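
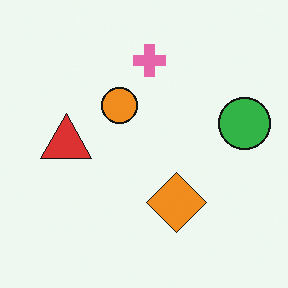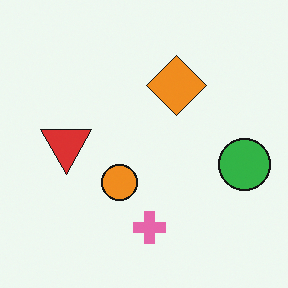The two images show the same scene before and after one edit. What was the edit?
The second image is the first flipped vertically (top ↔ bottom).

The pink cross is in the top of the first image and the bottom of the second — shapes on opposite sides of the horizontal midline have swapped in a mirror flip.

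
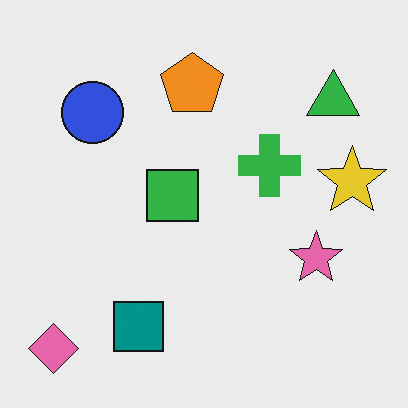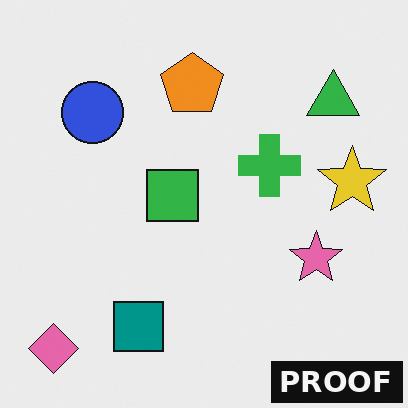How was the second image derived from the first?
The transformation is: watermarked with the text "PROOF" in the lower-right corner.

A dark label reading "PROOF" appears in the lower-right corner.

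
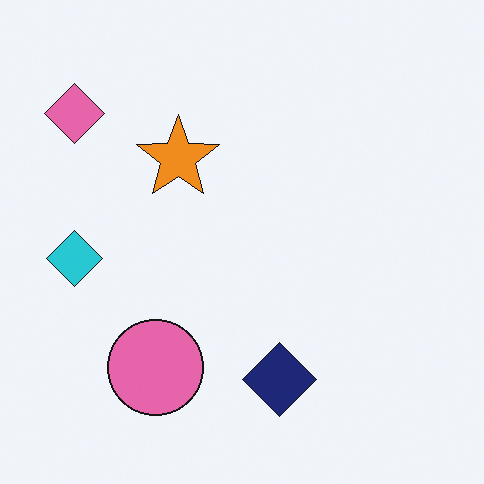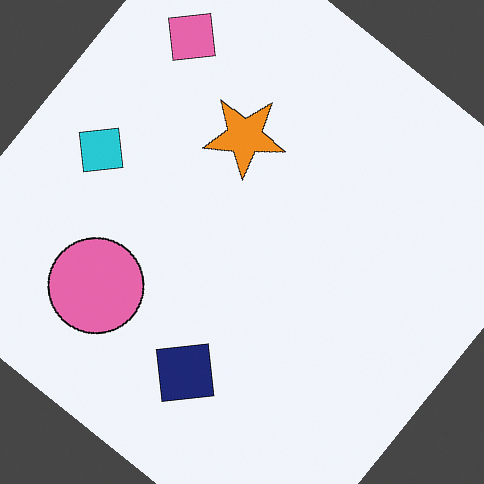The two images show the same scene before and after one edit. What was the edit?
Rotated clockwise by a large amount — several tens of degrees.

Every shape is tilted by the same angle and the image corners show triangular fill wedges — a whole-image rotation by a non-right angle.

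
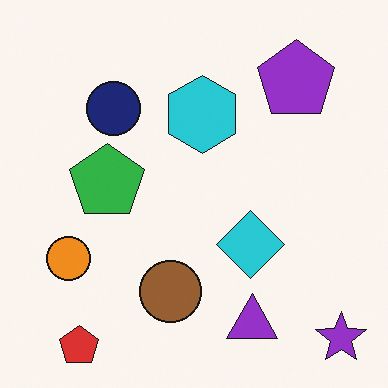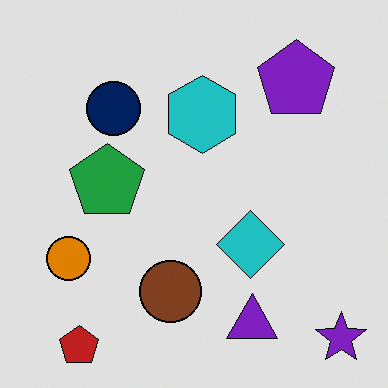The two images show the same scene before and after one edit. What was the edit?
Moderately posterized.

Each flat color has snapped to a coarser quantized level — most visibly, the near-white background has dropped to a flat grey.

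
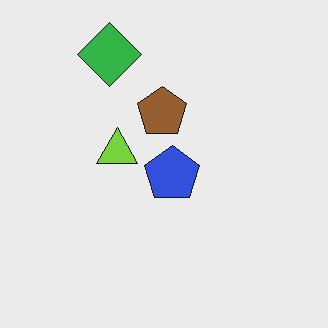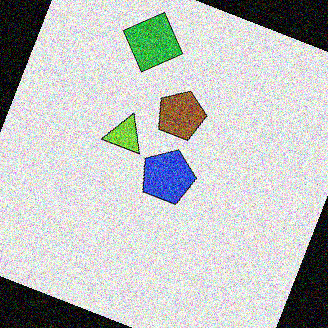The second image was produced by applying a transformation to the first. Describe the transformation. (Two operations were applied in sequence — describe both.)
This is the original image rotated clockwise by a moderate amount, then degraded with a thick layer of grain.

Every shape is tilted by the same angle and the image corners show triangular fill wedges — a whole-image rotation by a non-right angle. Random speckle covers the whole image, including the flat background.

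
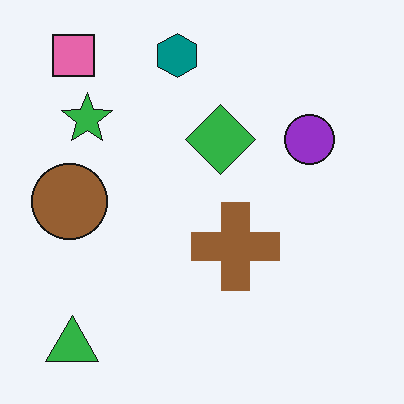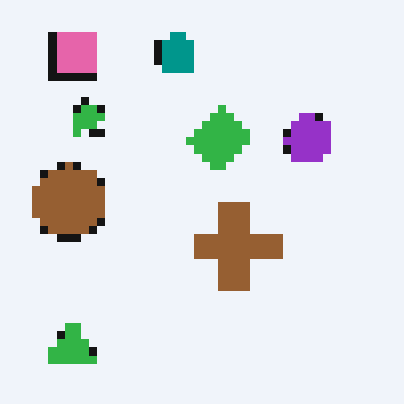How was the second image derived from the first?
The second image is the first pixelated into visible square blocks.

Shapes are reduced to large square blocks; fine edges and outlines are lost — a downscale-then-upscale (mosaic) effect.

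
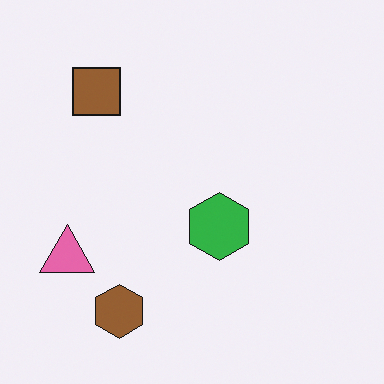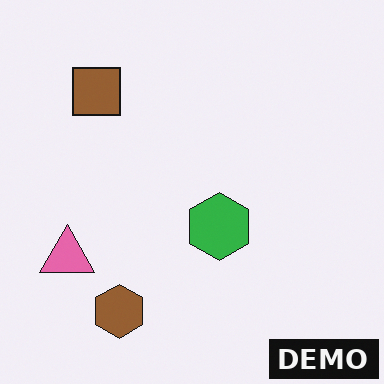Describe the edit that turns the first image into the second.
Watermarked with the text "DEMO" in the lower-right corner.

A dark label reading "DEMO" appears in the lower-right corner.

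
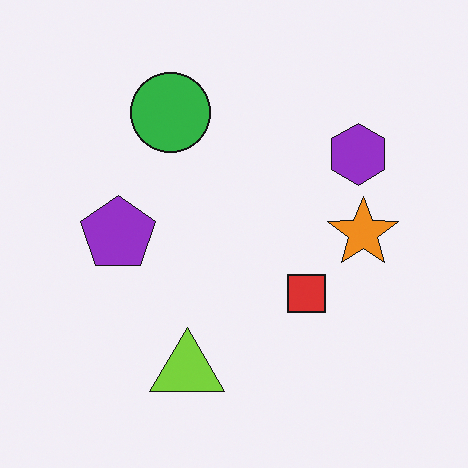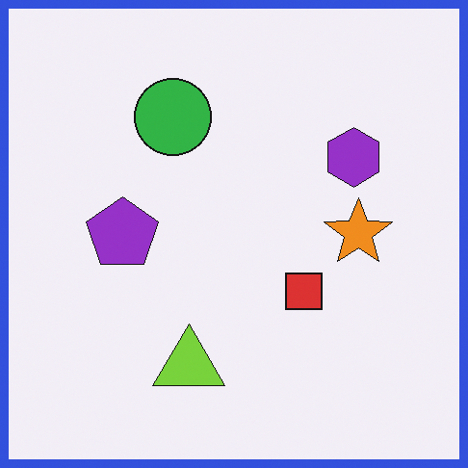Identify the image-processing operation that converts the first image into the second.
It was framed with a blue border.

A solid blue frame runs around the edge of the second image, with the content slightly shrunk inside it.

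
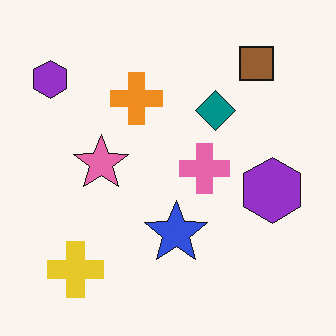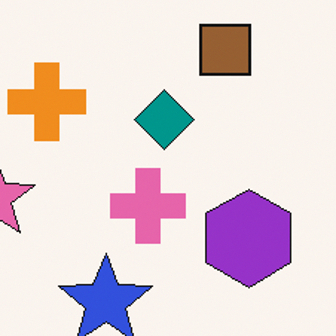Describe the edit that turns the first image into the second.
The image was cropped to a modestly smaller region and rescaled.

The visible shapes are larger and the field of view is narrower; shapes near the original edges may be partly or wholly outside the frame — a crop-and-rescale.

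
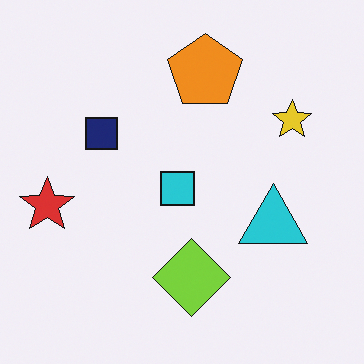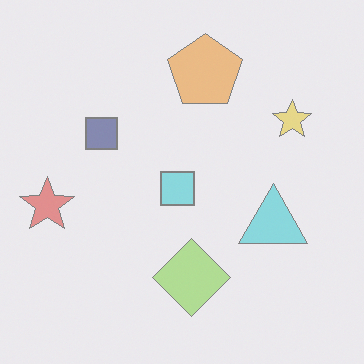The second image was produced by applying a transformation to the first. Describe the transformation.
The image was washed out (contrast reduced).

Tones are pushed toward mid-grey across the whole image — a global contrast change.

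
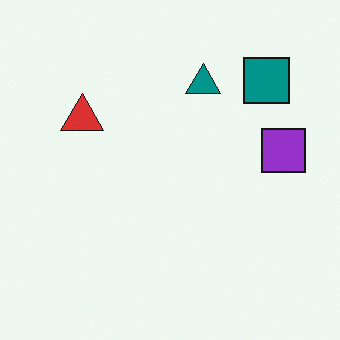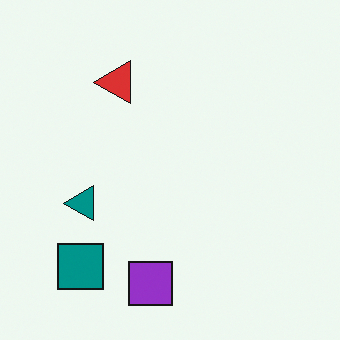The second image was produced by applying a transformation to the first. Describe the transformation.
This is the original image transposed (reflected across the top-left ↔ bottom-right diagonal).

Shapes have swapped their row and column positions — what was in the top-right is now in the bottom-left — a diagonal reflection.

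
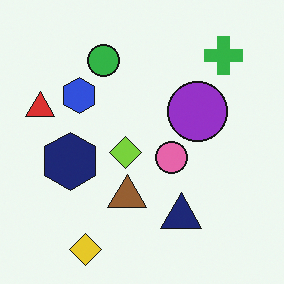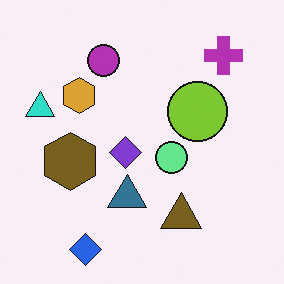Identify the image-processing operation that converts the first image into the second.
The second image is the first hue-shifted by a large amount.

Every shape's color has rotated by the same amount around the hue wheel — a uniform hue shift.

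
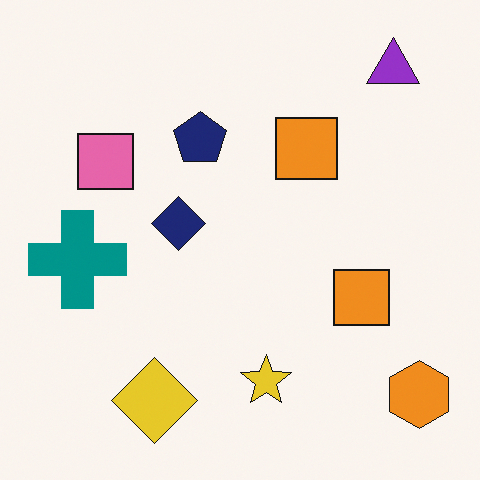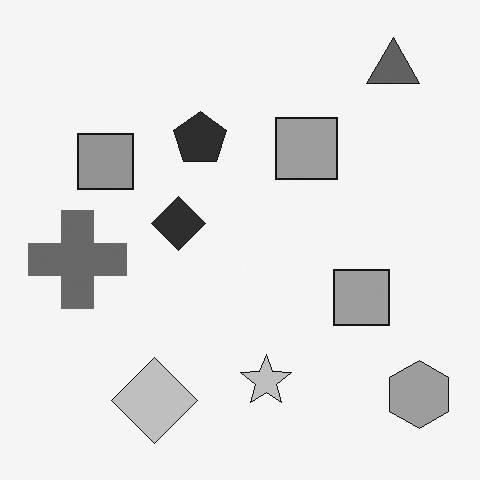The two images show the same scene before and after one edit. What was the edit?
The image was converted to grayscale.

All color is removed — every shape is now a shade of grey.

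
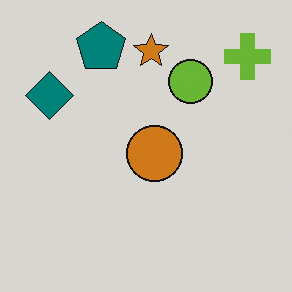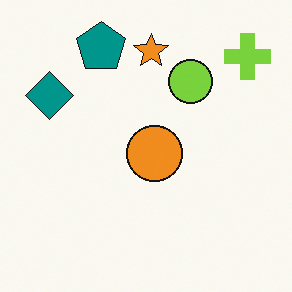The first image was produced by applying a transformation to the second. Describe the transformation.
It was darkened a little.

Every pixel — background and shapes alike — is uniformly darkened.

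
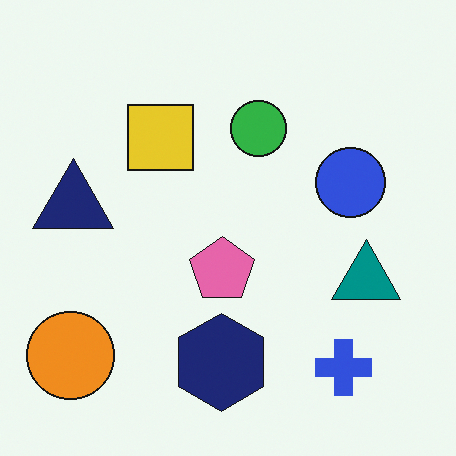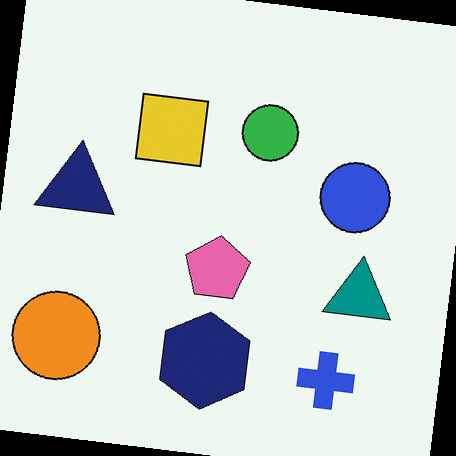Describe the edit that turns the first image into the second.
The second image is the first rotated clockwise by a slight angle.

Every shape is tilted by the same angle and the image corners show triangular fill wedges — a whole-image rotation by a non-right angle.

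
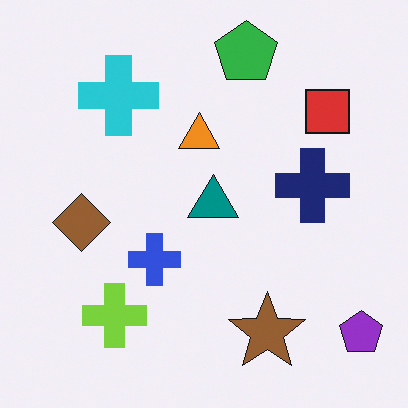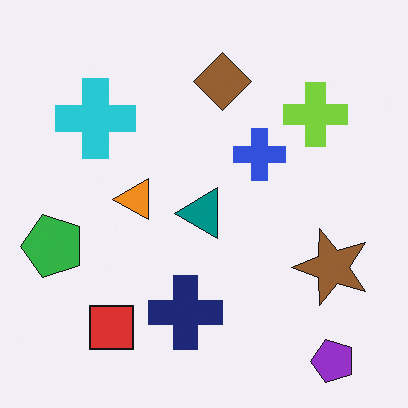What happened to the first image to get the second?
The image was transposed (reflected across the top-left ↔ bottom-right diagonal).

Shapes have swapped their row and column positions — what was in the top-right is now in the bottom-left — a diagonal reflection.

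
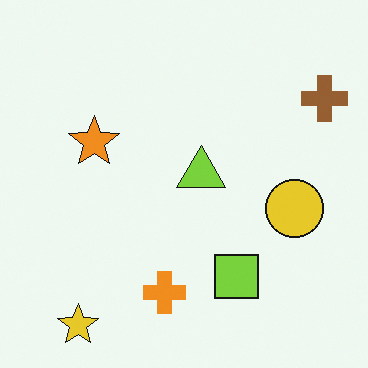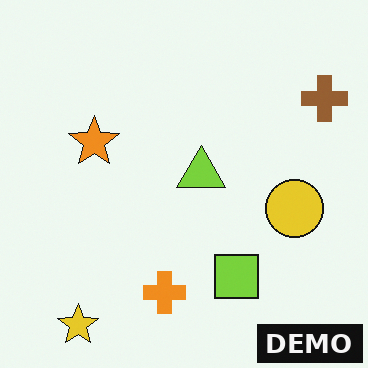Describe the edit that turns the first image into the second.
The image was watermarked with the text "DEMO" in the lower-right corner.

A dark label reading "DEMO" appears in the lower-right corner.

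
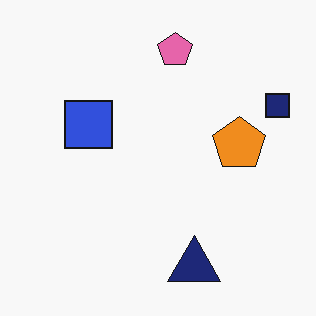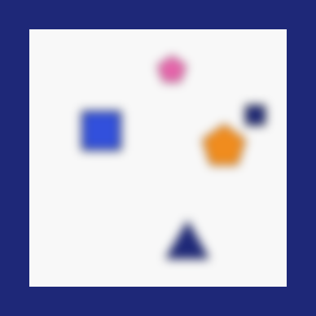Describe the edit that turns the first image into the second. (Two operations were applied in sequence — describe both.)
This is the original image strongly gaussian-blurred, then framed with a navy border.

Shape edges and outlines are uniformly softened across the whole image. A solid navy frame runs around the edge of the second image, with the content slightly shrunk inside it.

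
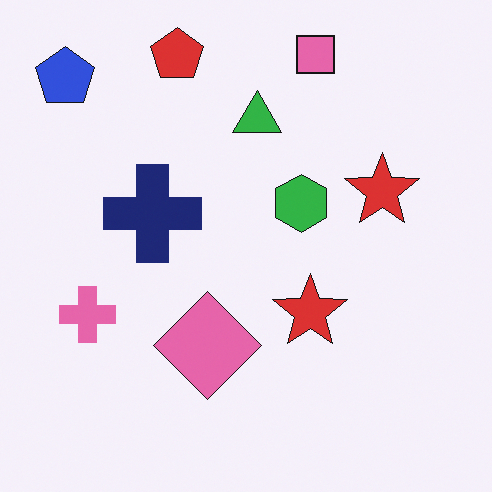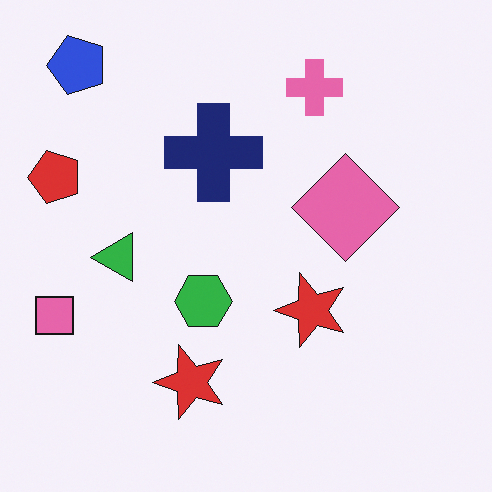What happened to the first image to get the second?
The image was transposed (reflected across the top-left ↔ bottom-right diagonal).

Shapes have swapped their row and column positions — what was in the top-right is now in the bottom-left — a diagonal reflection.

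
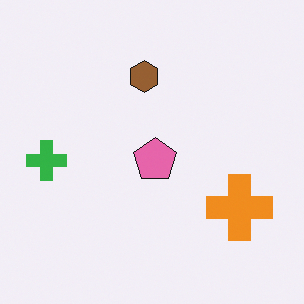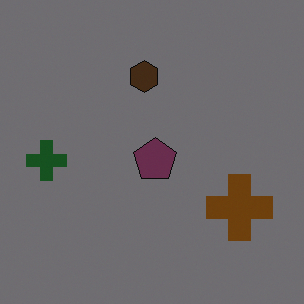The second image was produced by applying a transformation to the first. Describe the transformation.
The second image is the first substantially darkened.

Every pixel — background and shapes alike — is uniformly darkened.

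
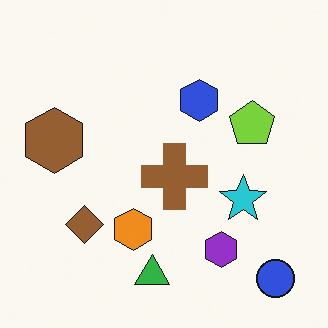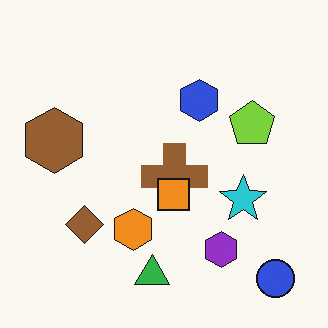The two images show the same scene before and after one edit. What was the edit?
It was overlaid with an additional orange square.

An orange square appears in the second image that is absent from the first.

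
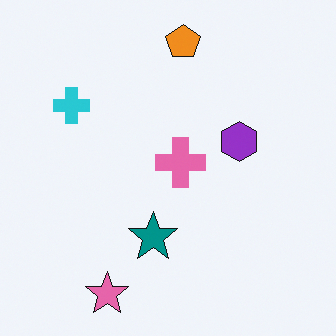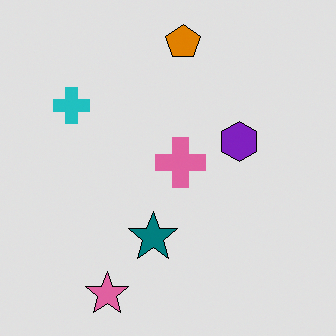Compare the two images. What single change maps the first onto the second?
This is the original image moderately posterized.

Each flat color has snapped to a coarser quantized level — most visibly, the near-white background has dropped to a flat grey.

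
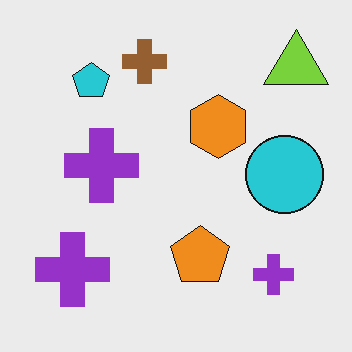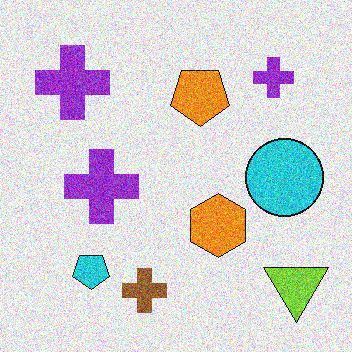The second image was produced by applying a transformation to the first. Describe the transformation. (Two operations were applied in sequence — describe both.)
It was flipped vertically (top ↔ bottom), then degraded with heavy additive noise.

The brown cross is in the top of the first image and the bottom of the second — shapes on opposite sides of the horizontal midline have swapped in a mirror flip. Random speckle covers the whole image, including the flat background.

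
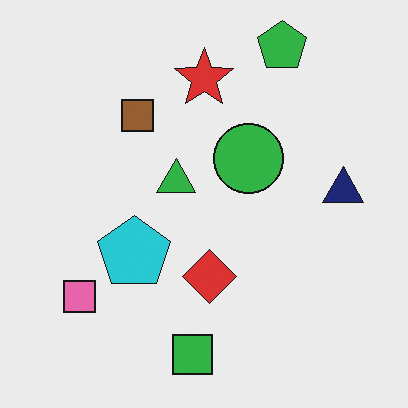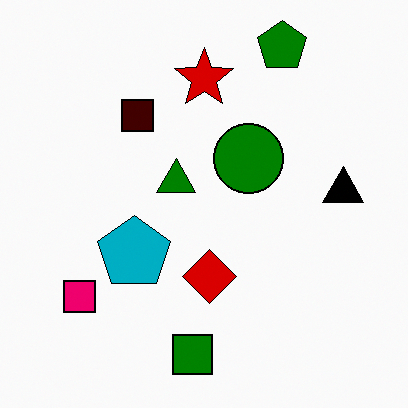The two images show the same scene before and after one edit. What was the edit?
This is the original image boosted in contrast.

Tones are pushed away from mid-grey across the whole image — a global contrast change.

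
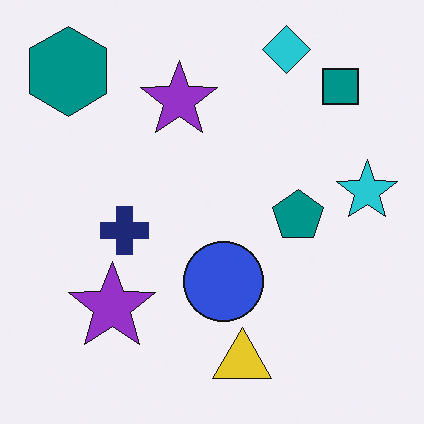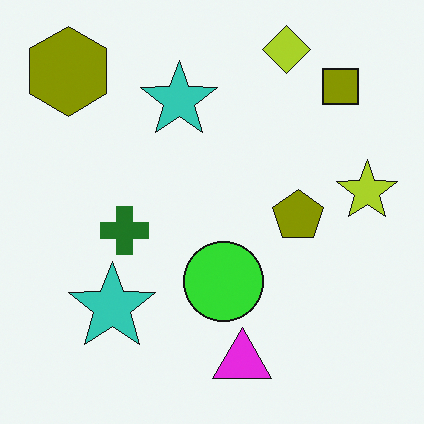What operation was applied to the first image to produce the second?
The image was hue-shifted through roughly half the color wheel.

Every shape's color has rotated by the same amount around the hue wheel — a uniform hue shift.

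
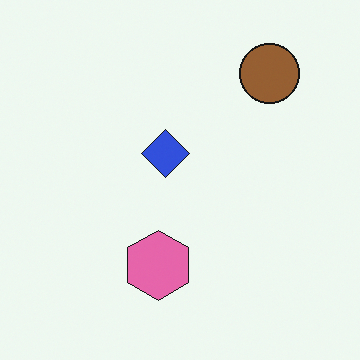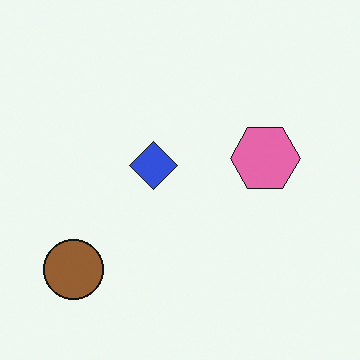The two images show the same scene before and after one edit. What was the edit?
Transposed (reflected across the top-left ↔ bottom-right diagonal).

Shapes have swapped their row and column positions — what was in the top-right is now in the bottom-left — a diagonal reflection.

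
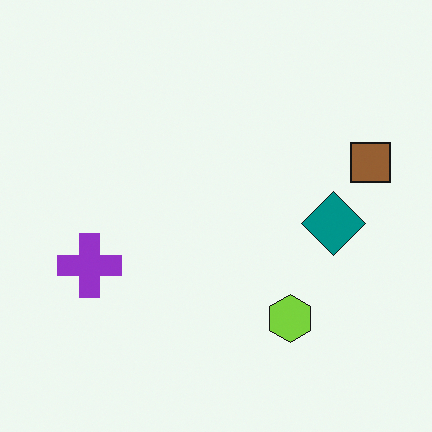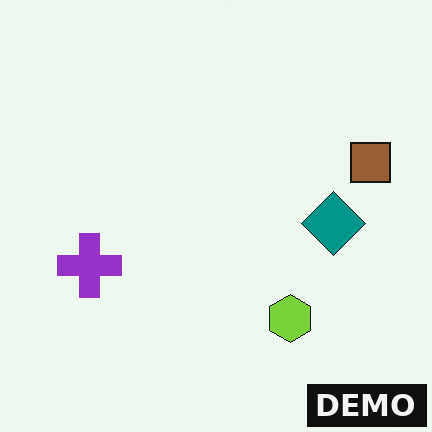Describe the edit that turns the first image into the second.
The second image is the first watermarked with the text "DEMO" in the lower-right corner.

A dark label reading "DEMO" appears in the lower-right corner.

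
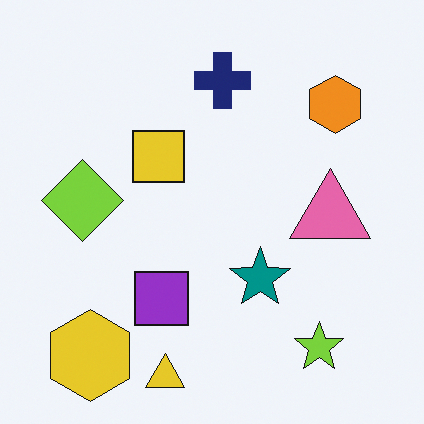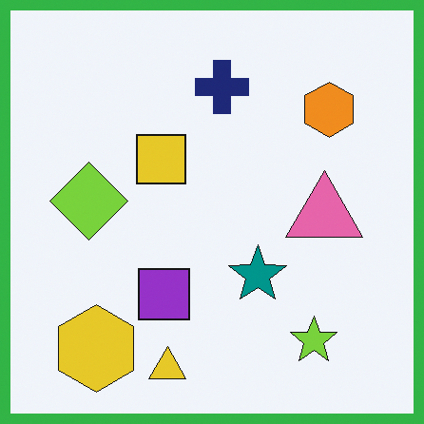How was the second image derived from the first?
The image was framed with a green border.

A solid green frame runs around the edge of the second image, with the content slightly shrunk inside it.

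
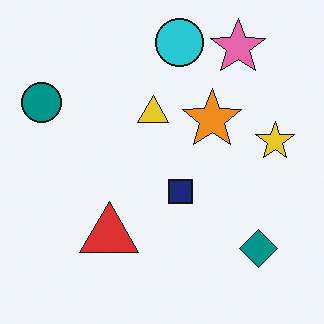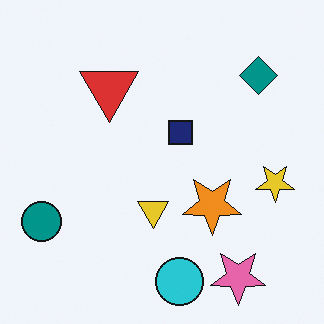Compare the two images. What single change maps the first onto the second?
It was flipped vertically (top ↔ bottom).

The cyan circle is in the top of the first image and the bottom of the second — shapes on opposite sides of the horizontal midline have swapped in a mirror flip.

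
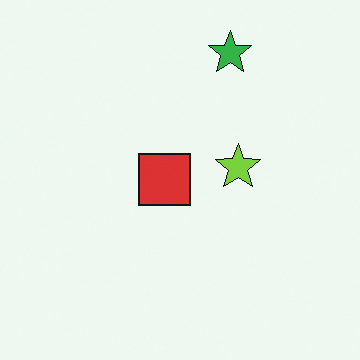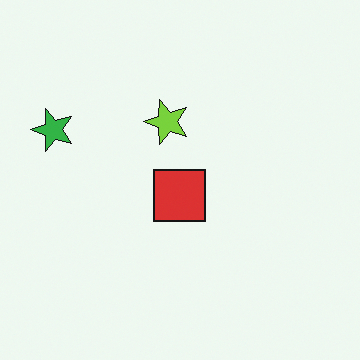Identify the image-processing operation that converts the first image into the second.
The image was rotated 90° counter-clockwise.

The green star sits in the top of the first image and the left of the second — consistent with a whole-image 90° counter-clockwise rotation.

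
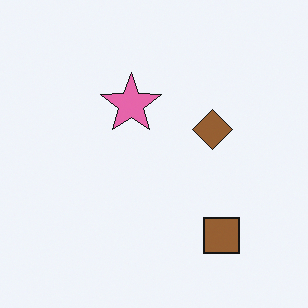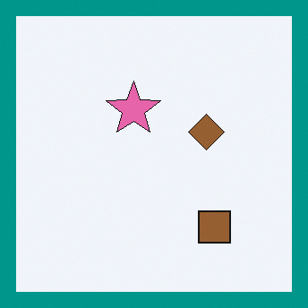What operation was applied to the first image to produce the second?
Framed with a teal border.

A solid teal frame runs around the edge of the second image, with the content slightly shrunk inside it.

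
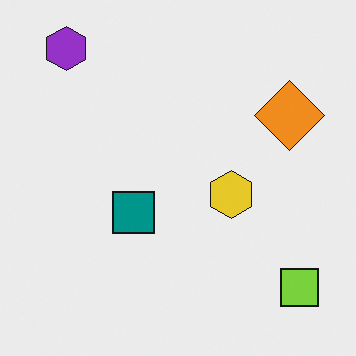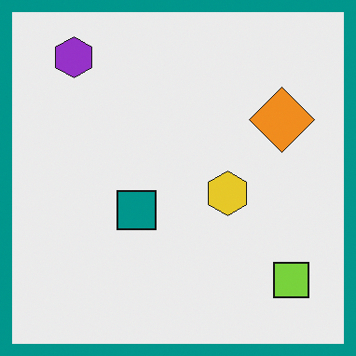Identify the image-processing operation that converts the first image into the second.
The image was framed with a teal border.

A solid teal frame runs around the edge of the second image, with the content slightly shrunk inside it.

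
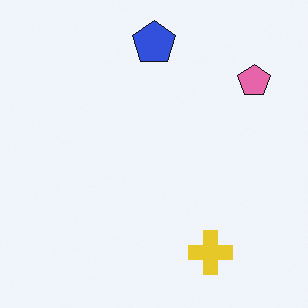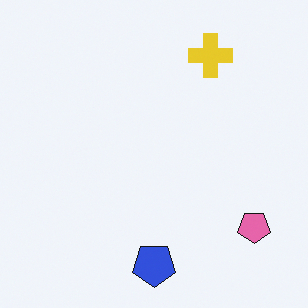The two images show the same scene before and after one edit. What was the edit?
The image was flipped vertically (top ↔ bottom).

The blue pentagon is in the top of the first image and the bottom of the second — shapes on opposite sides of the horizontal midline have swapped in a mirror flip.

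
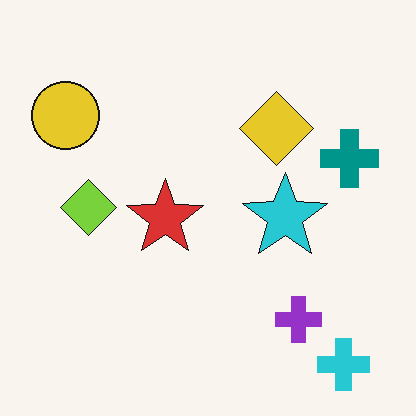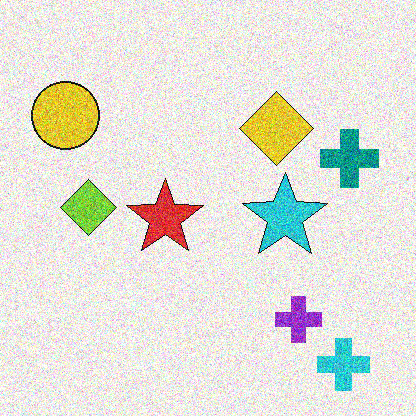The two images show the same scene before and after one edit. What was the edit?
This is the original image degraded with heavy additive noise.

Random speckle covers the whole image, including the flat background.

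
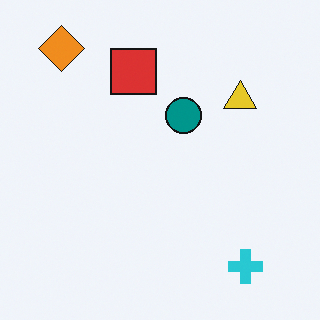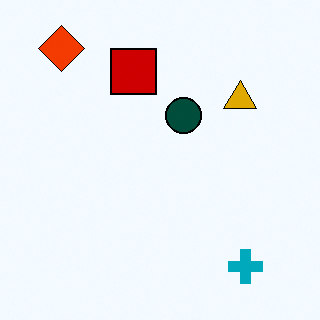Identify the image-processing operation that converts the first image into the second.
The transformation is: boosted in contrast.

Tones are pushed away from mid-grey across the whole image — a global contrast change.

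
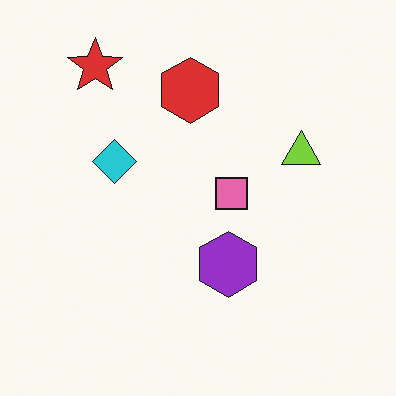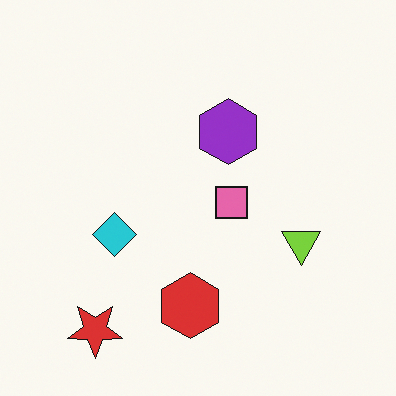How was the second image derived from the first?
This is the original image flipped vertically (top ↔ bottom).

The red star is in the top-left of the first image and the bottom-left of the second — shapes on opposite sides of the horizontal midline have swapped in a mirror flip.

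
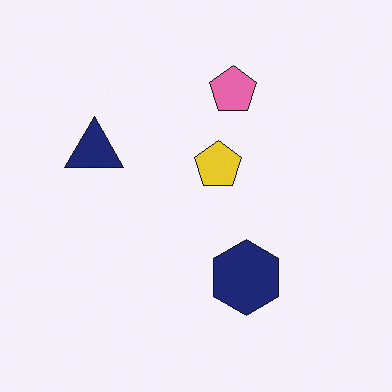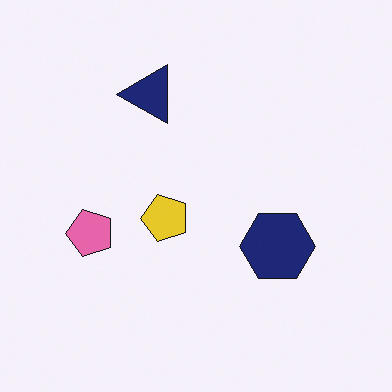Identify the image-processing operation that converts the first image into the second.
The second image is the first transposed (reflected across the top-left ↔ bottom-right diagonal).

Shapes have swapped their row and column positions — what was in the top-right is now in the bottom-left — a diagonal reflection.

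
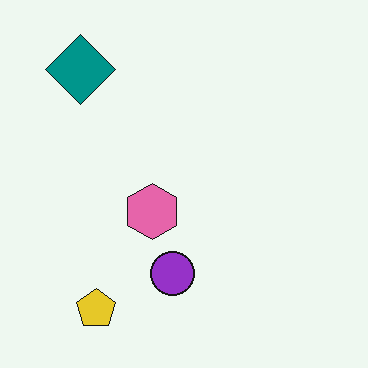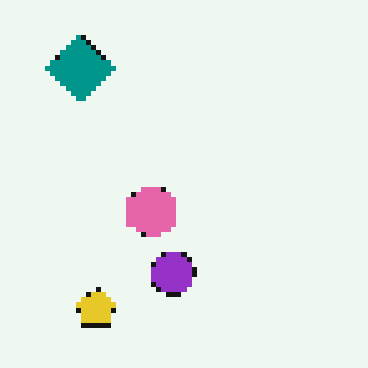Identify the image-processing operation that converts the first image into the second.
It was lightly pixelated (a mild mosaic effect).

Shapes are reduced to large square blocks; fine edges and outlines are lost — a downscale-then-upscale (mosaic) effect.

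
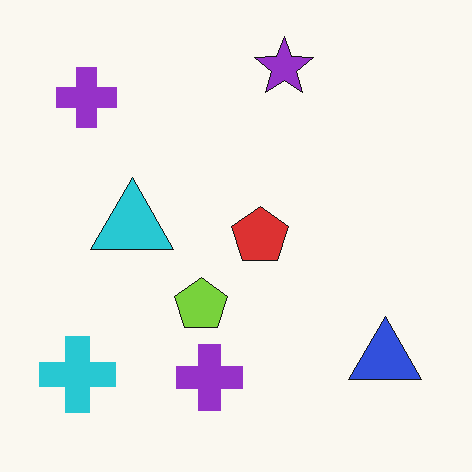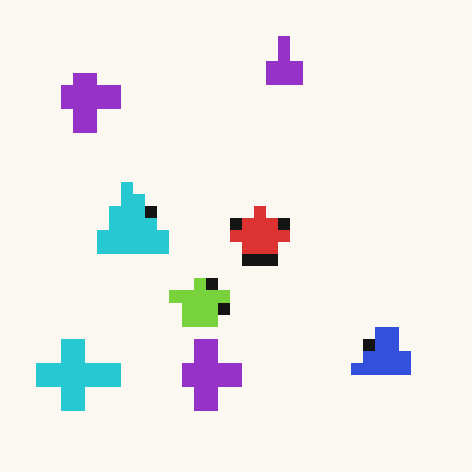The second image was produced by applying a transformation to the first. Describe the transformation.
The image was heavily pixelated into large blocks.

Shapes are reduced to large square blocks; fine edges and outlines are lost — a downscale-then-upscale (mosaic) effect.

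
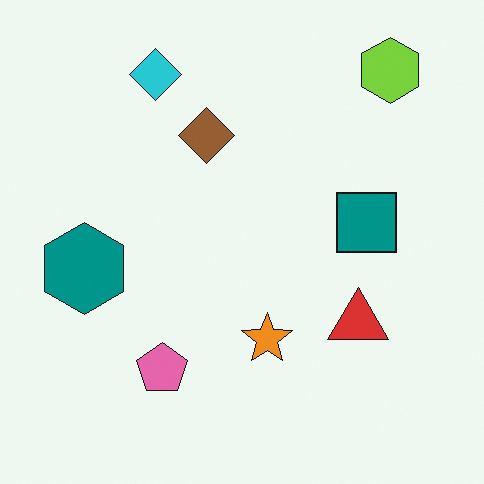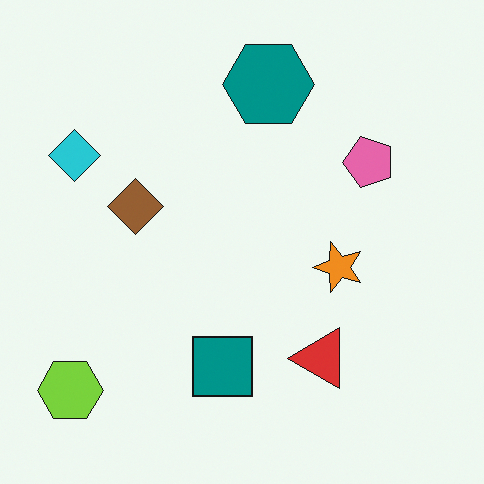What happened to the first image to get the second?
The transformation is: transposed (reflected across the top-left ↔ bottom-right diagonal).

Shapes have swapped their row and column positions — what was in the top-right is now in the bottom-left — a diagonal reflection.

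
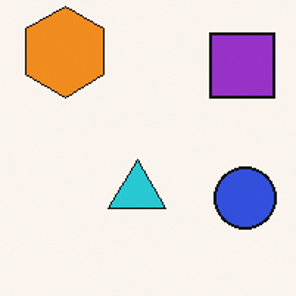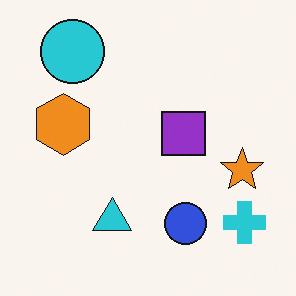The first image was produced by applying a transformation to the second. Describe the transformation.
The image was cropped slightly and scaled back up.

The visible shapes are larger and the field of view is narrower; shapes near the original edges may be partly or wholly outside the frame — a crop-and-rescale.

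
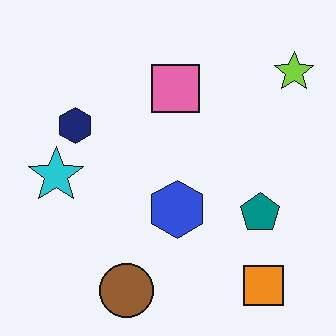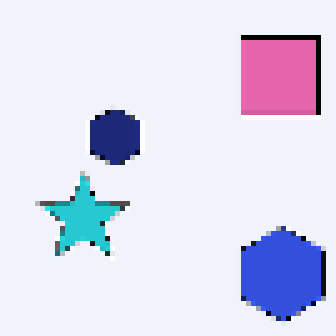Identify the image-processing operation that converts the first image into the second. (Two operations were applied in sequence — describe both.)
The second image is the first cropped to a noticeably smaller region and rescaled, then mildly pixelated.

The visible shapes are larger and the field of view is narrower; shapes near the original edges may be partly or wholly outside the frame — a crop-and-rescale. Shapes are reduced to large square blocks; fine edges and outlines are lost — a downscale-then-upscale (mosaic) effect.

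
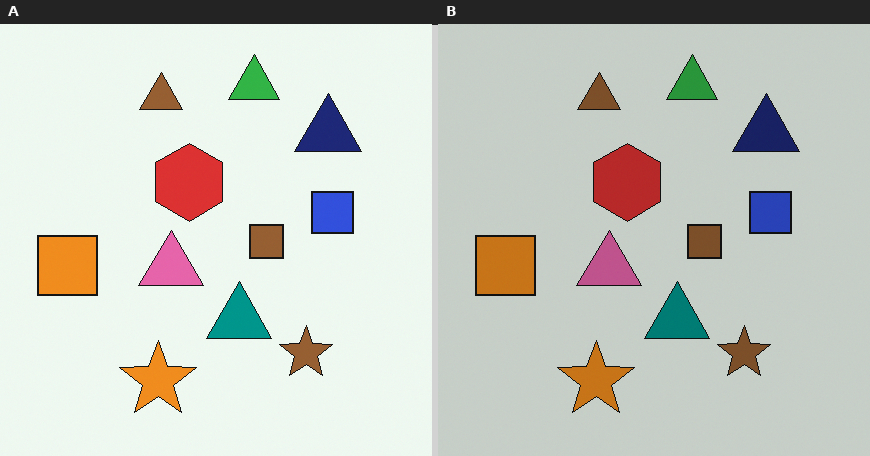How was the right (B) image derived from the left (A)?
Slightly darkened.

Every pixel — background and shapes alike — is uniformly darkened.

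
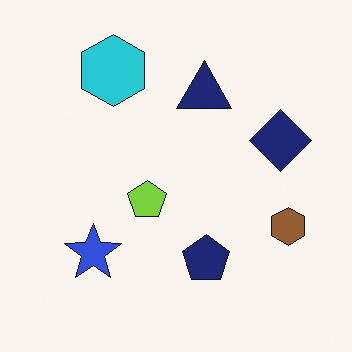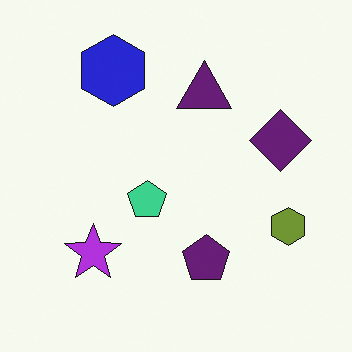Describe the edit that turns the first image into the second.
This is the original image hue-shifted slightly.

Every shape's color has rotated by the same amount around the hue wheel — a uniform hue shift.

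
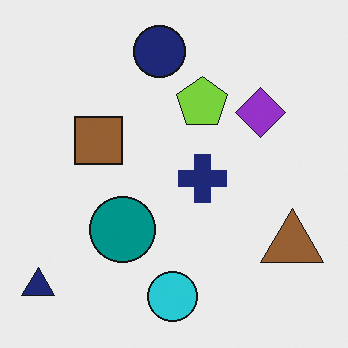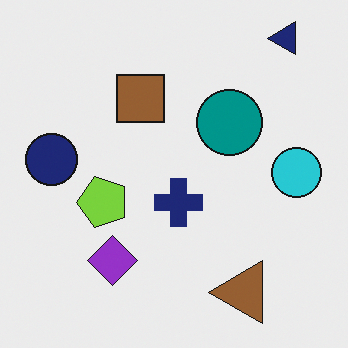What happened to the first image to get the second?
This is the original image transposed (reflected across the top-left ↔ bottom-right diagonal).

Shapes have swapped their row and column positions — what was in the top-right is now in the bottom-left — a diagonal reflection.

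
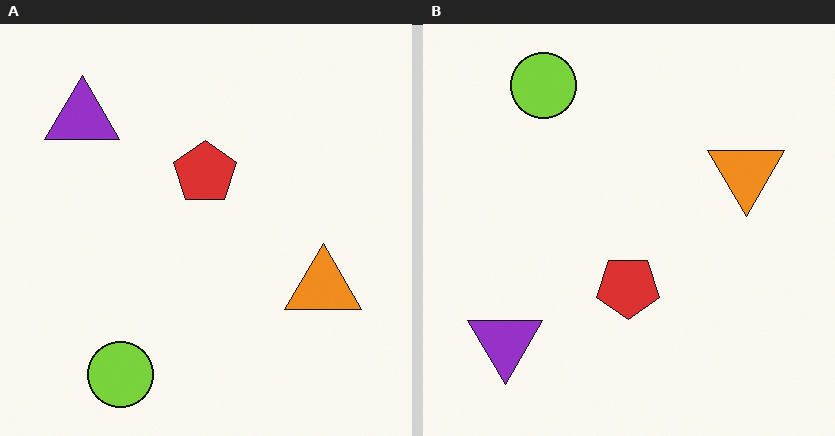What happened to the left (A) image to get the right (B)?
The image was flipped vertically (top ↔ bottom).

The lime circle is in the bottom-left of the left (A) image and the top-left of the right (B) — shapes on opposite sides of the horizontal midline have swapped in a mirror flip.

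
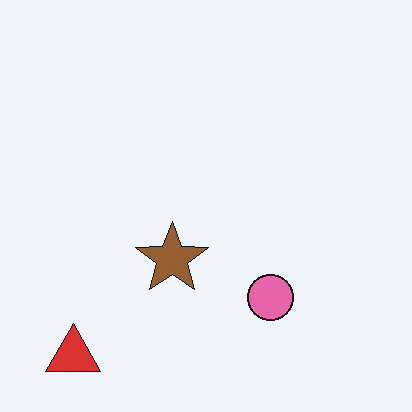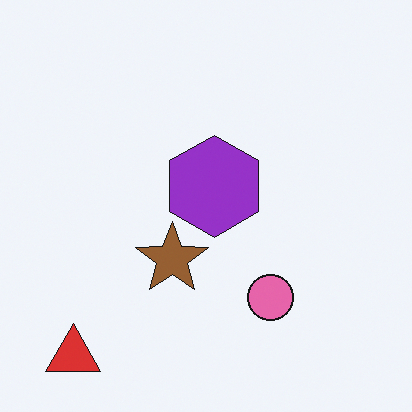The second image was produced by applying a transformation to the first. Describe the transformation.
The image was overlaid with an additional purple hexagon.

A purple hexagon appears in the second image that is absent from the first.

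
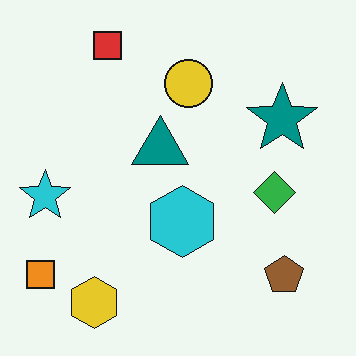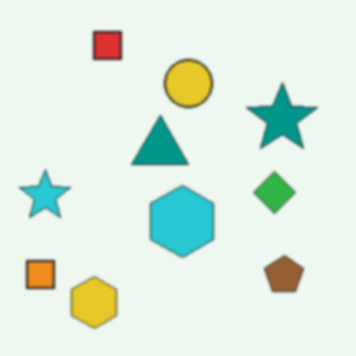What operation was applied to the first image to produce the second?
The second image is the first given a subtle gaussian blur.

Shape edges and outlines are uniformly softened across the whole image.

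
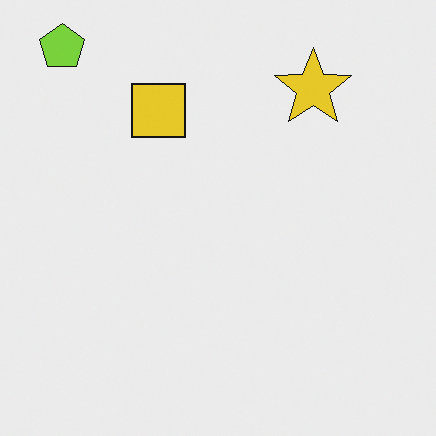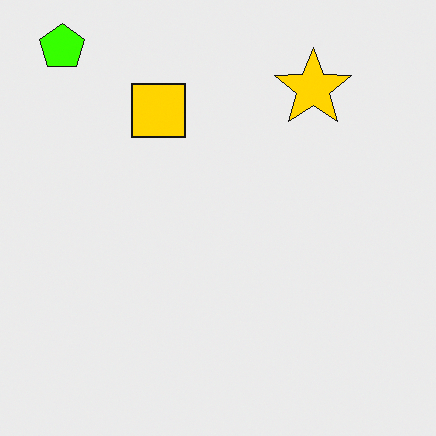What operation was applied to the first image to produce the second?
It was heavily oversaturated.

All colors are more vivid — a global saturation change.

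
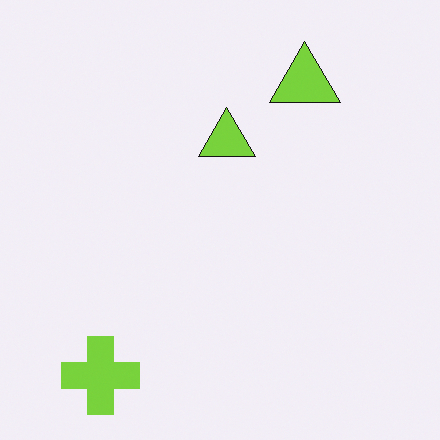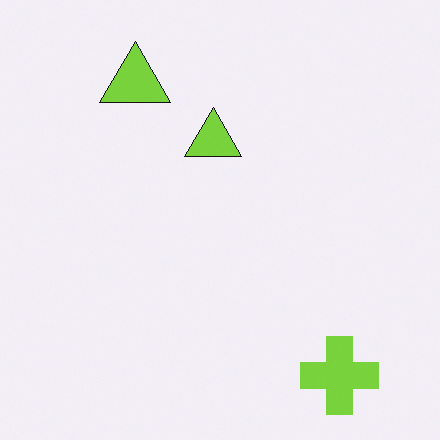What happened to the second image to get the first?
It was flipped horizontally (left ↔ right).

The lime cross is in the bottom-right of the second image and the bottom-left of the first — shapes on opposite sides of the vertical midline have swapped in a mirror flip.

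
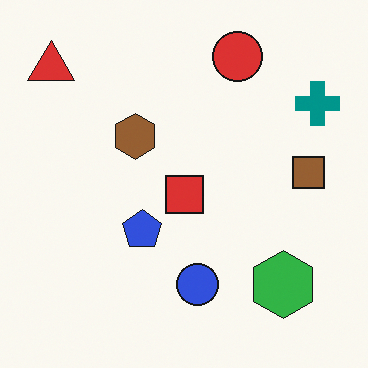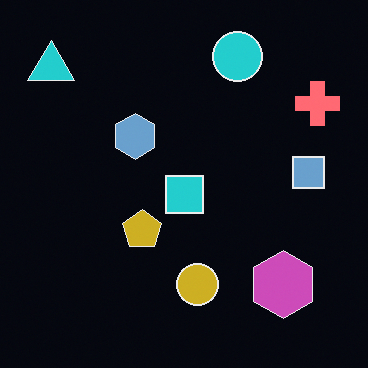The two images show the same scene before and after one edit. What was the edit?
The image was color-inverted (negative).

The light background has become dark and every shape's color is its complement — a photographic negative.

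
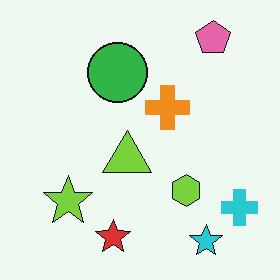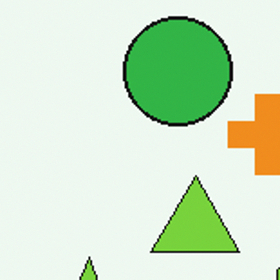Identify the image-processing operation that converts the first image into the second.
The second image is the first cropped to a noticeably smaller region and rescaled.

The visible shapes are larger and the field of view is narrower; shapes near the original edges may be partly or wholly outside the frame — a crop-and-rescale.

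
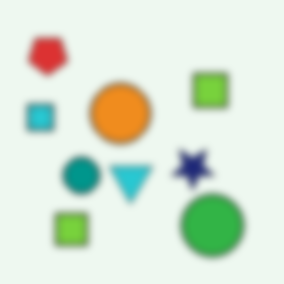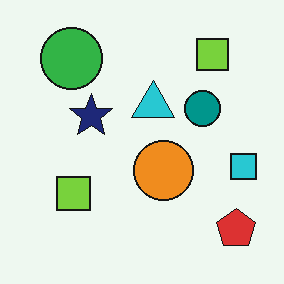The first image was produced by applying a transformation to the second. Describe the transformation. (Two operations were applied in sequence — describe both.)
This is the original image rotated 180°, then noticeably gaussian-blurred.

The red pentagon sits in the bottom-right of the second image and the top-left of the first — consistent with a whole-image 180° rotation. Shape edges and outlines are uniformly softened across the whole image.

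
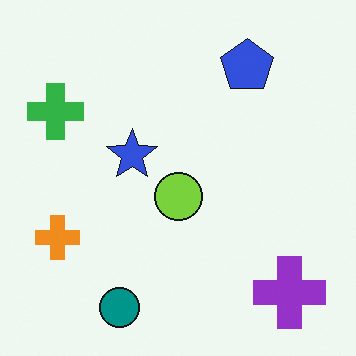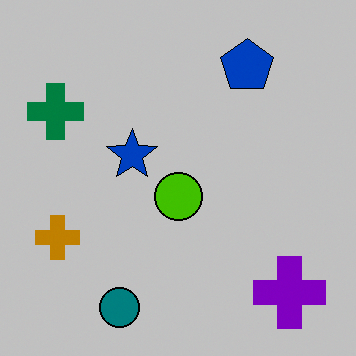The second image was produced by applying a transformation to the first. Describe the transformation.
The transformation is: heavily posterized to just a handful of flat colors.

Each flat color has snapped to a coarser quantized level — most visibly, the near-white background has dropped to a flat grey.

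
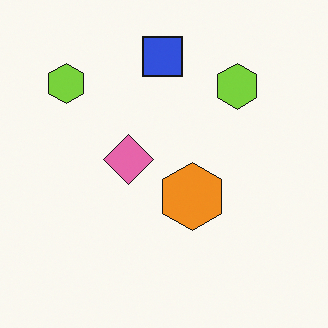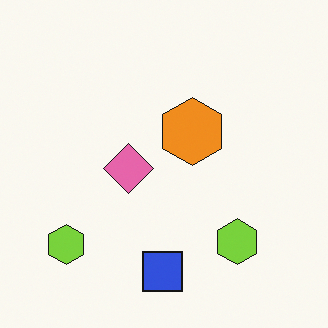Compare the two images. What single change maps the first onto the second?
It was flipped vertically (top ↔ bottom).

The blue square is in the top of the first image and the bottom of the second — shapes on opposite sides of the horizontal midline have swapped in a mirror flip.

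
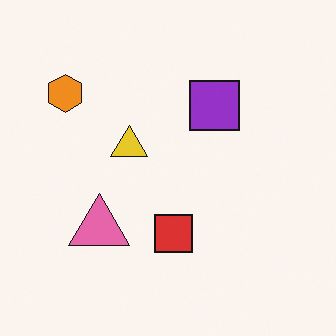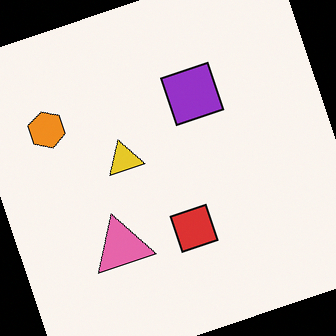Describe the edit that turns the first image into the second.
It was rotated counter-clockwise by a clearly visible amount.

Every shape is tilted by the same angle and the image corners show triangular fill wedges — a whole-image rotation by a non-right angle.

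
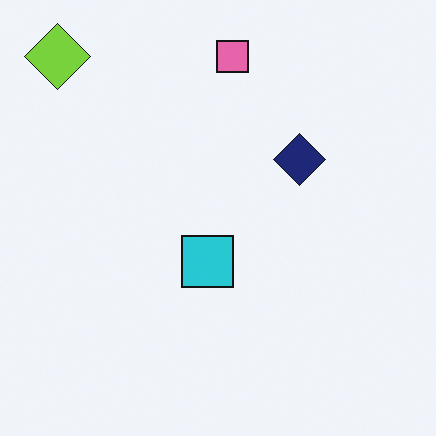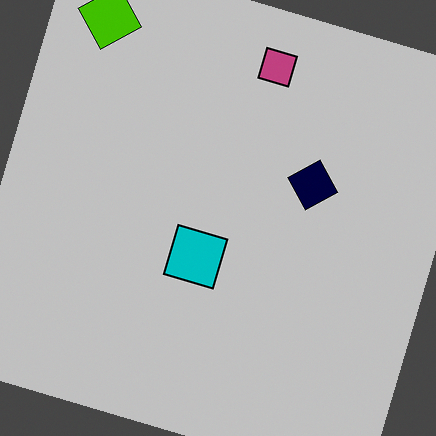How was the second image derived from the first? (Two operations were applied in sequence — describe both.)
It was aggressively posterized, then rotated clockwise by a clearly visible amount.

Each flat color has snapped to a coarser quantized level — most visibly, the near-white background has dropped to a flat grey. Every shape is tilted by the same angle and the image corners show triangular fill wedges — a whole-image rotation by a non-right angle.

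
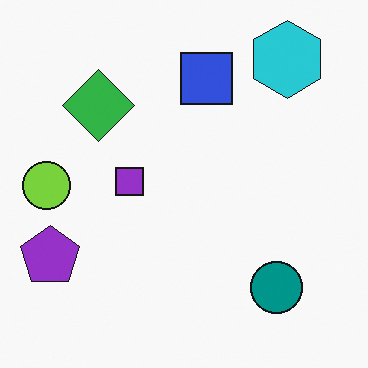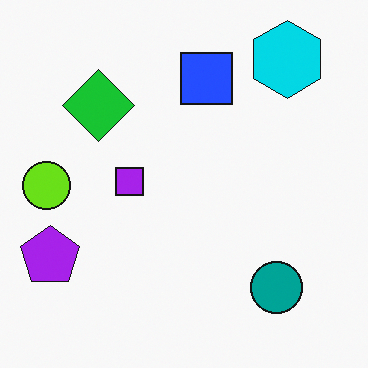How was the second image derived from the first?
The second image is the first slightly oversaturated.

All colors are more vivid — a global saturation change.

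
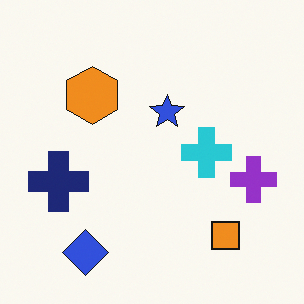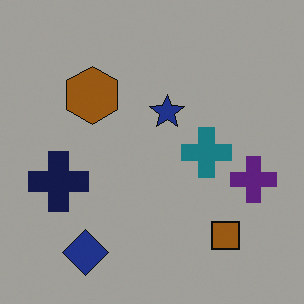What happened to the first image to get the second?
It was noticeably darkened.

Every pixel — background and shapes alike — is uniformly darkened.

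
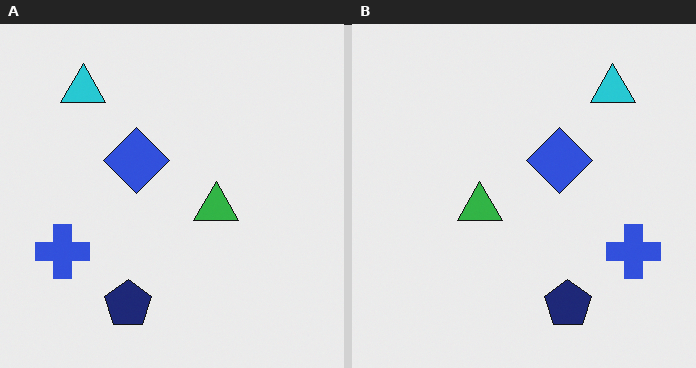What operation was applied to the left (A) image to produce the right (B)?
The transformation is: flipped horizontally (left ↔ right).

The blue cross is in the left of the left (A) image and the right of the right (B) — shapes on opposite sides of the vertical midline have swapped in a mirror flip.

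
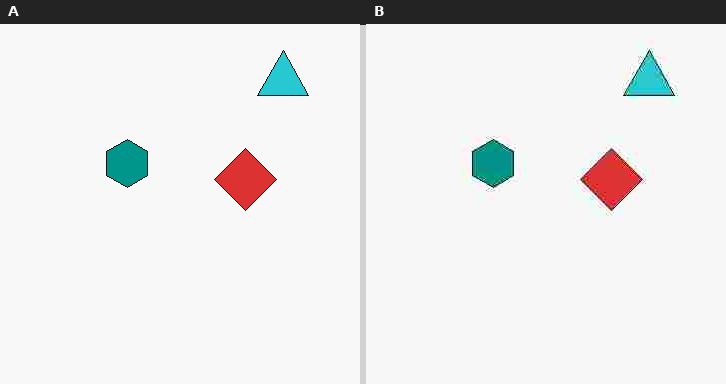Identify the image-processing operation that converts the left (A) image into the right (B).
Heavily JPEG-compressed with obvious blocking artifacts.

Blocky 8×8 compression artifacts appear around shape edges and the flat background shows ringing — characteristic JPEG degradation.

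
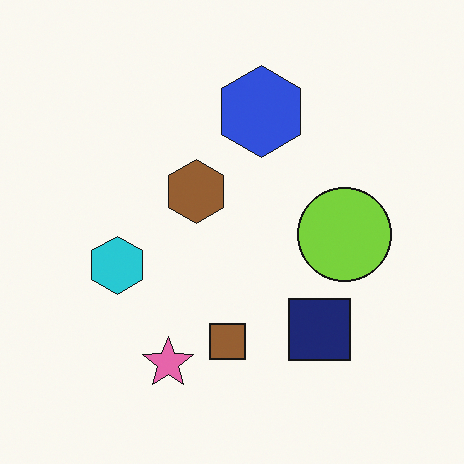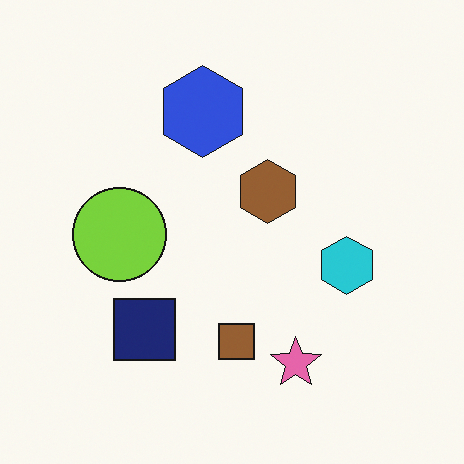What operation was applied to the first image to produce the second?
Flipped horizontally (left ↔ right).

The cyan hexagon is in the left of the first image and the right of the second — shapes on opposite sides of the vertical midline have swapped in a mirror flip.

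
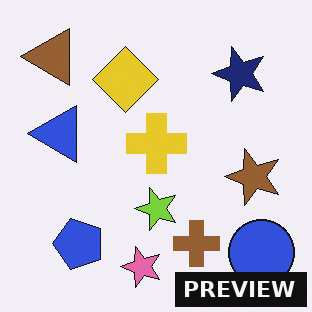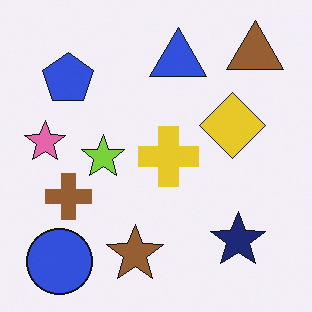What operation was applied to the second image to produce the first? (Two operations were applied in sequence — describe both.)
The image was rotated 90° counter-clockwise, then watermarked with the text "PREVIEW" in the lower-right corner.

The blue circle sits in the bottom-left of the second image and the bottom-right of the first — consistent with a whole-image 90° counter-clockwise rotation. A dark label reading "PREVIEW" appears in the lower-right corner.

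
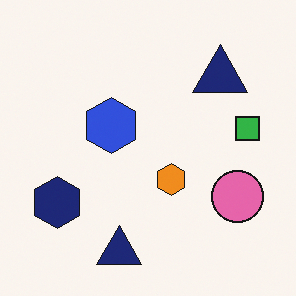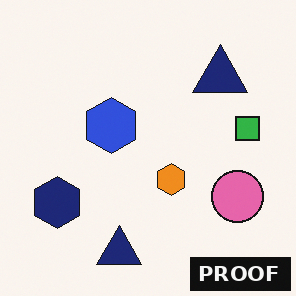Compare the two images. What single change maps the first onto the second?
This is the original image watermarked with the text "PROOF" in the lower-right corner.

A dark label reading "PROOF" appears in the lower-right corner.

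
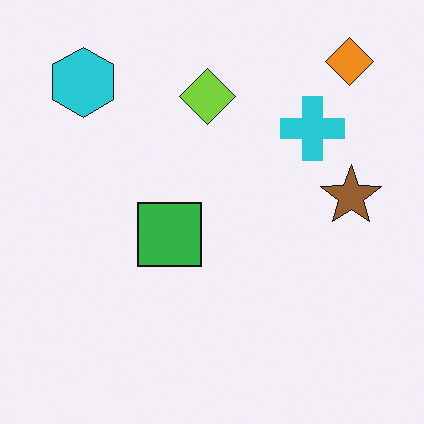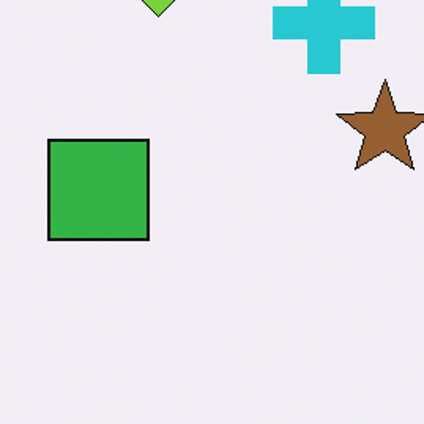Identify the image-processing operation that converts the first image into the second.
The image was cropped to a modestly smaller region and rescaled.

The visible shapes are larger and the field of view is narrower; shapes near the original edges may be partly or wholly outside the frame — a crop-and-rescale.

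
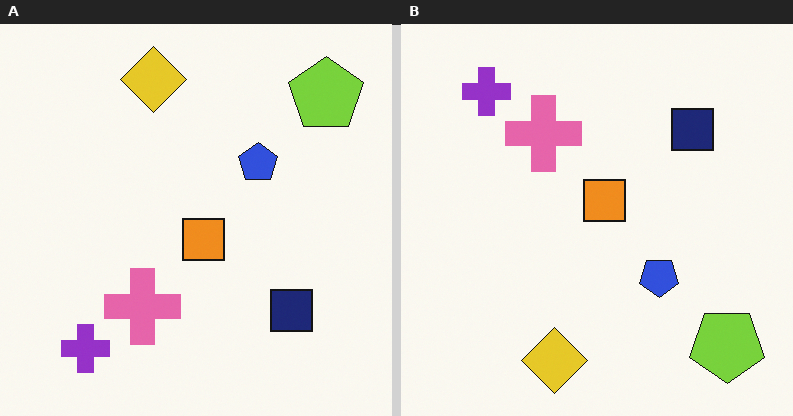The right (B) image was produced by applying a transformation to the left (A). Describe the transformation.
The right (B) image is the left (A) flipped vertically (top ↔ bottom).

The yellow diamond is in the top of the left (A) image and the bottom of the right (B) — shapes on opposite sides of the horizontal midline have swapped in a mirror flip.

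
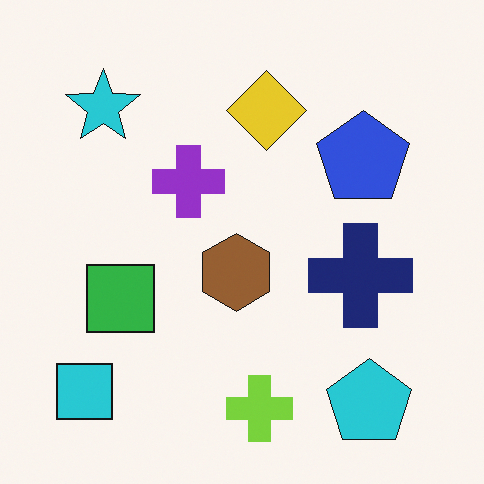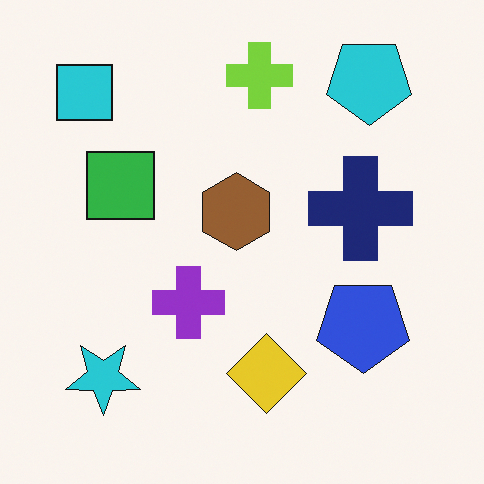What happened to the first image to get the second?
Flipped vertically (top ↔ bottom).

The lime cross is in the bottom of the first image and the top of the second — shapes on opposite sides of the horizontal midline have swapped in a mirror flip.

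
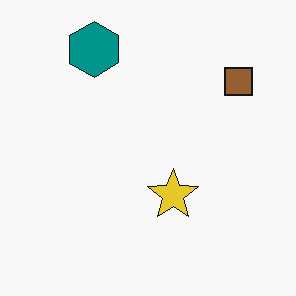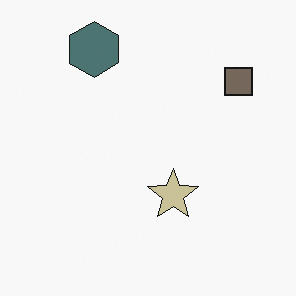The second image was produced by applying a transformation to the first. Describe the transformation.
It was heavily desaturated.

All colors are more muted and greyish — a global saturation change.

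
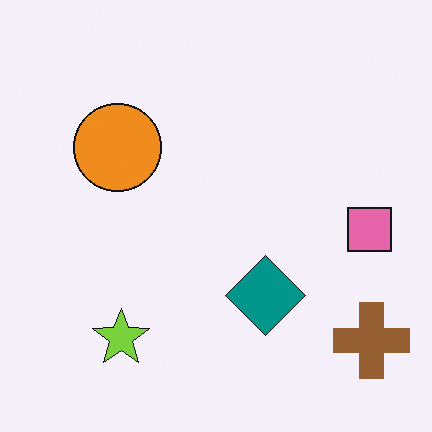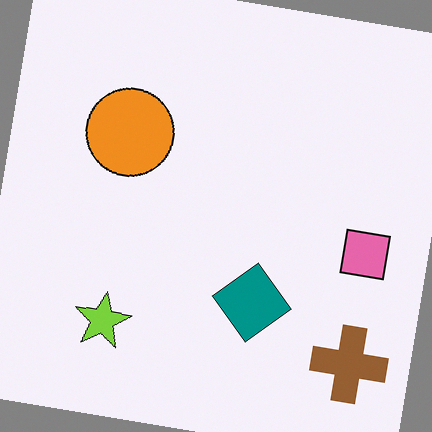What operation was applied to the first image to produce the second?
Rotated clockwise by a small amount.

Every shape is tilted by the same angle and the image corners show triangular fill wedges — a whole-image rotation by a non-right angle.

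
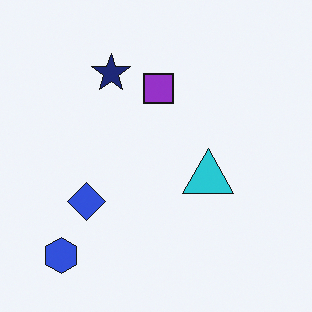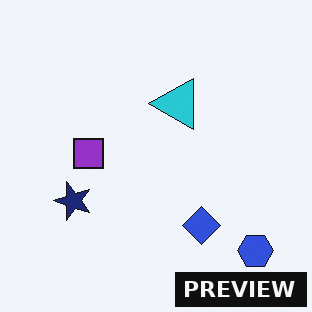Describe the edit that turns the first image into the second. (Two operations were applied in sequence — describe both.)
The transformation is: rotated 90° counter-clockwise, then watermarked with the text "PREVIEW" in the lower-right corner.

The blue hexagon sits in the bottom-left of the first image and the bottom-right of the second — consistent with a whole-image 90° counter-clockwise rotation. A dark label reading "PREVIEW" appears in the lower-right corner.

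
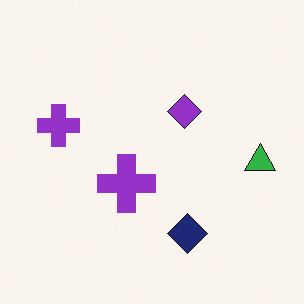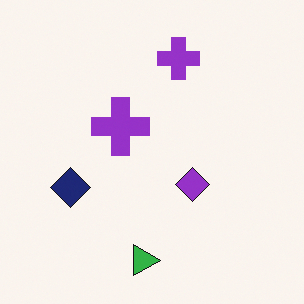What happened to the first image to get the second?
It was rotated 90° clockwise.

The green triangle sits in the right of the first image and the bottom of the second — consistent with a whole-image 90° clockwise rotation.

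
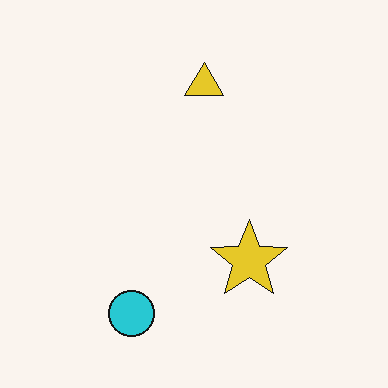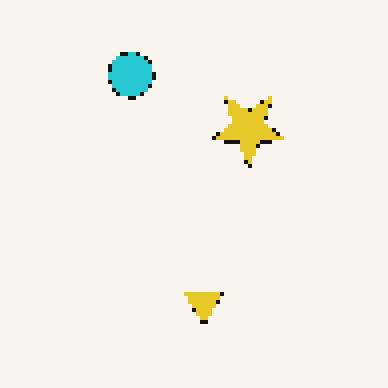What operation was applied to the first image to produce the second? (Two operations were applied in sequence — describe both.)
The image was lightly pixelated (a mild mosaic effect), then flipped vertically (top ↔ bottom).

Shapes are reduced to large square blocks; fine edges and outlines are lost — a downscale-then-upscale (mosaic) effect. The cyan circle is in the bottom of the first image and the top of the second — shapes on opposite sides of the horizontal midline have swapped in a mirror flip.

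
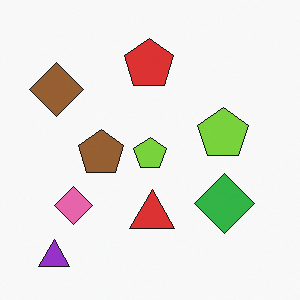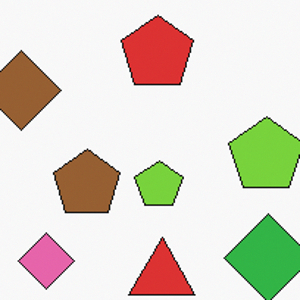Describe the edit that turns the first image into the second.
The second image is the first cropped slightly and scaled back up.

The visible shapes are larger and the field of view is narrower; shapes near the original edges may be partly or wholly outside the frame — a crop-and-rescale.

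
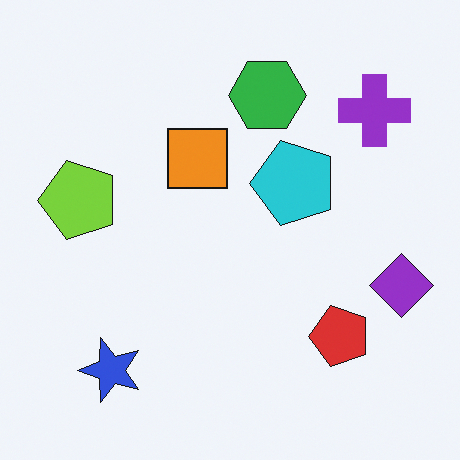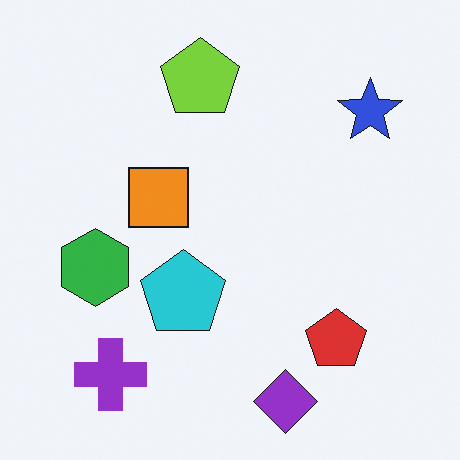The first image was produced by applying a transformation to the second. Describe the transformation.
It was transposed (reflected across the top-left ↔ bottom-right diagonal).

Shapes have swapped their row and column positions — what was in the top-right is now in the bottom-left — a diagonal reflection.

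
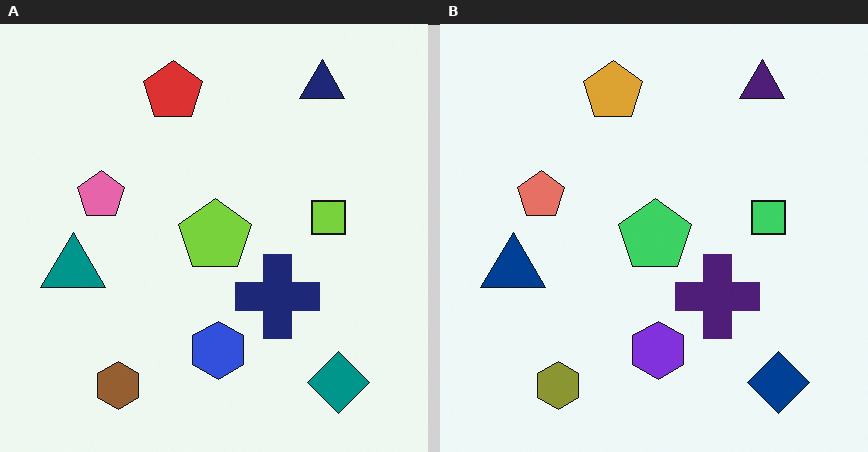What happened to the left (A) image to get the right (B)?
This is the original image hue-shifted by a small amount.

Every shape's color has rotated by the same amount around the hue wheel — a uniform hue shift.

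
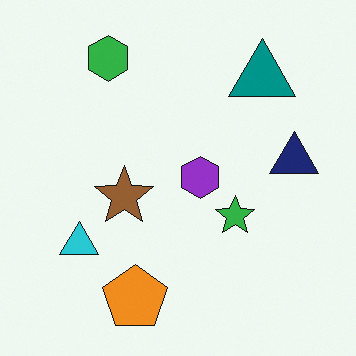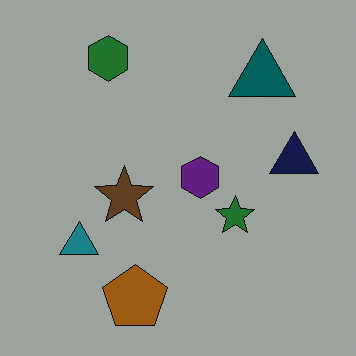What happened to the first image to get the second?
The transformation is: darkened a lot.

Every pixel — background and shapes alike — is uniformly darkened.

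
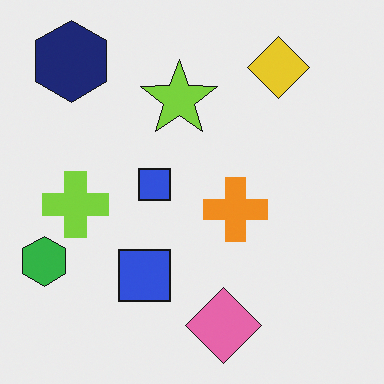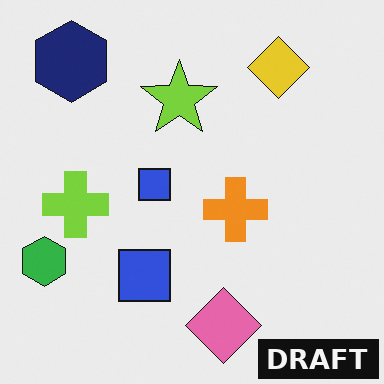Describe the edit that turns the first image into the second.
Watermarked with the text "DRAFT" in the lower-right corner.

A dark label reading "DRAFT" appears in the lower-right corner.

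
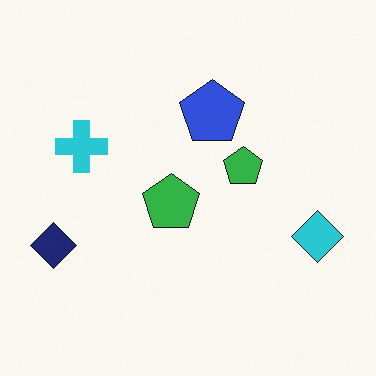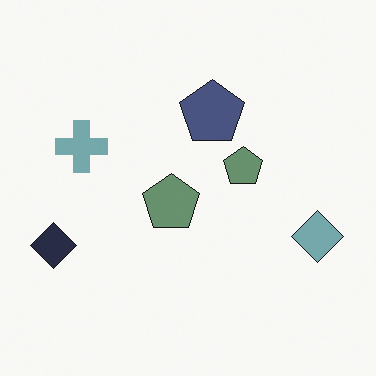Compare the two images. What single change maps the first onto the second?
The image was heavily desaturated.

All colors are more muted and greyish — a global saturation change.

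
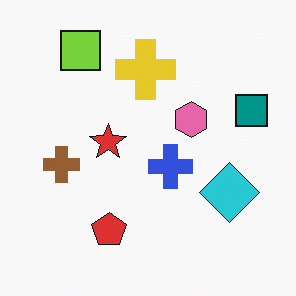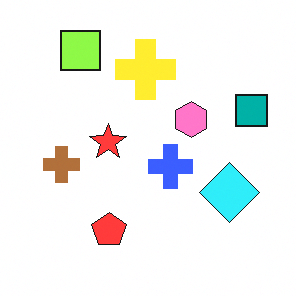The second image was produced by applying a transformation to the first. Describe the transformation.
The transformation is: brightened a little.

Every pixel — background and shapes alike — is uniformly brightened.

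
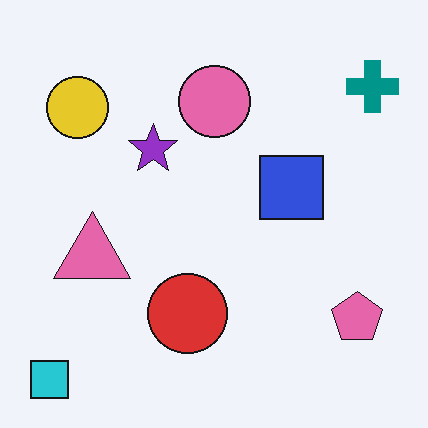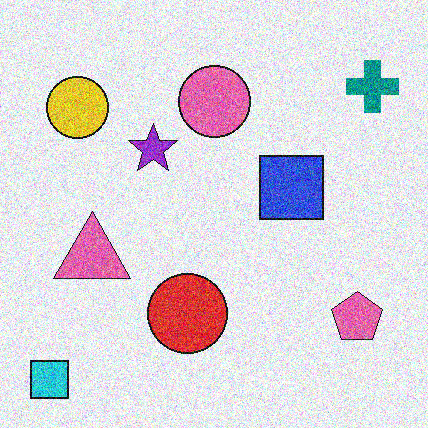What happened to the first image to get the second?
It was degraded with a thick layer of grain.

Random speckle covers the whole image, including the flat background.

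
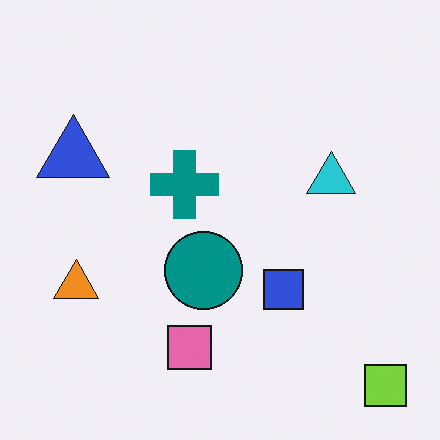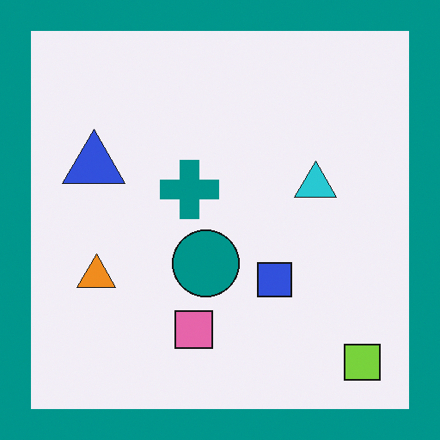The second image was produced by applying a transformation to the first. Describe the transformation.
It was framed with a teal border.

A solid teal frame runs around the edge of the second image, with the content slightly shrunk inside it.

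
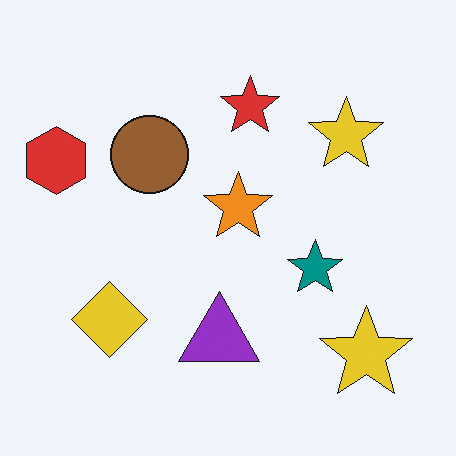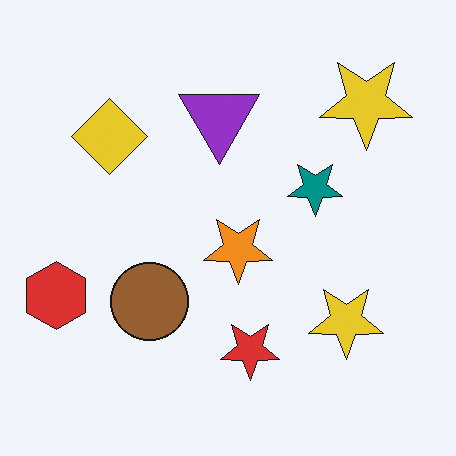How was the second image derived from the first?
The image was flipped vertically (top ↔ bottom).

The red star is in the top of the first image and the bottom of the second — shapes on opposite sides of the horizontal midline have swapped in a mirror flip.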